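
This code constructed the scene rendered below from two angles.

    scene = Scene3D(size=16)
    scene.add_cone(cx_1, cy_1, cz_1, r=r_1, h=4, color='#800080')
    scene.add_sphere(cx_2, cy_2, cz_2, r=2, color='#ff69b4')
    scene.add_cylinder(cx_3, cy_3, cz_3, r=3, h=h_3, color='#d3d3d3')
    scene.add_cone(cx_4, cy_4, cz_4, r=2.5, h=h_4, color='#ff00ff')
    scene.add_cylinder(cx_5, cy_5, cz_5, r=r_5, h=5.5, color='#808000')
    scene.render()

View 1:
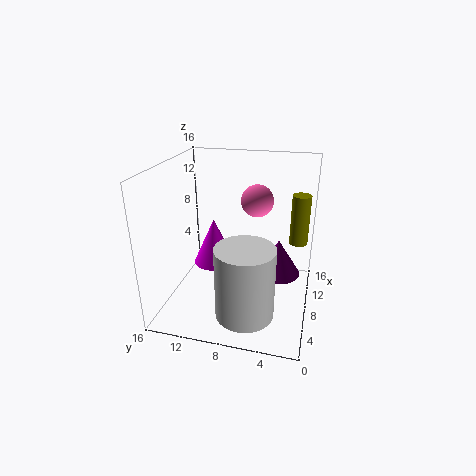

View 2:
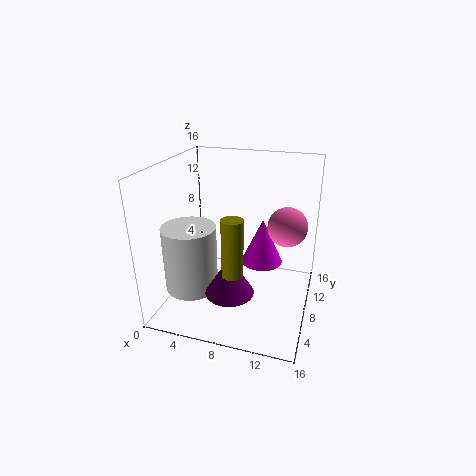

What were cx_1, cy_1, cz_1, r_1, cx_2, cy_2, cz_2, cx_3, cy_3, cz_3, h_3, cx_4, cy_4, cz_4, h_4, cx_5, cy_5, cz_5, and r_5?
cx_1 = 8.5
cy_1 = 3.5
cz_1 = 4
r_1 = 2.5
cx_2 = 13.5
cy_2 = 7
cz_2 = 10.5
cx_3 = 3
cy_3 = 6
cz_3 = 2
h_3 = 7.5
cx_4 = 10
cy_4 = 11.5
cz_4 = 3.5
h_4 = 5.5
cx_5 = 9.5
cy_5 = 1.5
cz_5 = 7.5
r_5 = 1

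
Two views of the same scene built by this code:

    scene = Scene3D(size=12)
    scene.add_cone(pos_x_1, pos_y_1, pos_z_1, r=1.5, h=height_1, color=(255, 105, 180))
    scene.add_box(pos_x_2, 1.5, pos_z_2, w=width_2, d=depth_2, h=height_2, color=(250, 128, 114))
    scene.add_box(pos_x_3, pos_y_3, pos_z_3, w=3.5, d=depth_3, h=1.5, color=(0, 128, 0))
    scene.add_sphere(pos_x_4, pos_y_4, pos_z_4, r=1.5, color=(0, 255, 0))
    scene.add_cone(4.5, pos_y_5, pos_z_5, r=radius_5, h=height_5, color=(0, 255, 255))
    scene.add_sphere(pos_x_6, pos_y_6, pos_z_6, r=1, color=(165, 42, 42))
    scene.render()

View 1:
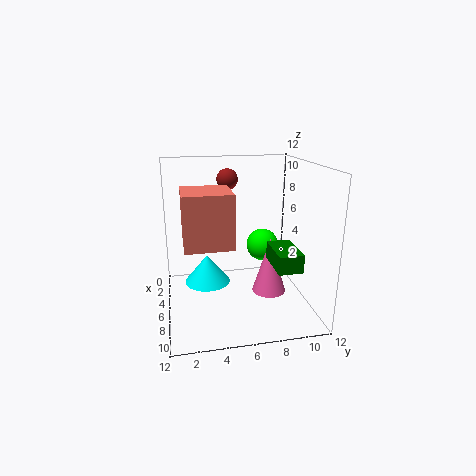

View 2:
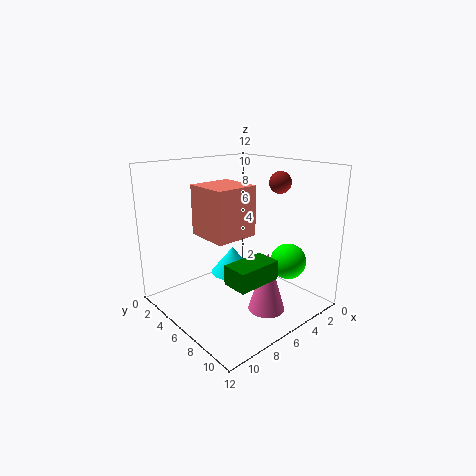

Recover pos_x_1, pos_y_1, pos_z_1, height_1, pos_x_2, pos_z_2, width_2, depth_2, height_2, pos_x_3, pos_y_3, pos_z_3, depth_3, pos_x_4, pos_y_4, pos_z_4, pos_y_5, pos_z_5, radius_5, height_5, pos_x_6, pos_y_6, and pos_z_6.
pos_x_1 = 5.5
pos_y_1 = 9
pos_z_1 = 0.5
height_1 = 5
pos_x_2 = 3.5
pos_z_2 = 5.5
width_2 = 4
depth_2 = 4
height_2 = 4.5
pos_x_3 = 6
pos_y_3 = 8.5
pos_z_3 = 4
depth_3 = 2
pos_x_4 = 3
pos_y_4 = 9
pos_z_4 = 4
pos_y_5 = 3.5
pos_z_5 = 1.5
radius_5 = 2
height_5 = 2.5
pos_x_6 = 1
pos_y_6 = 6
pos_z_6 = 10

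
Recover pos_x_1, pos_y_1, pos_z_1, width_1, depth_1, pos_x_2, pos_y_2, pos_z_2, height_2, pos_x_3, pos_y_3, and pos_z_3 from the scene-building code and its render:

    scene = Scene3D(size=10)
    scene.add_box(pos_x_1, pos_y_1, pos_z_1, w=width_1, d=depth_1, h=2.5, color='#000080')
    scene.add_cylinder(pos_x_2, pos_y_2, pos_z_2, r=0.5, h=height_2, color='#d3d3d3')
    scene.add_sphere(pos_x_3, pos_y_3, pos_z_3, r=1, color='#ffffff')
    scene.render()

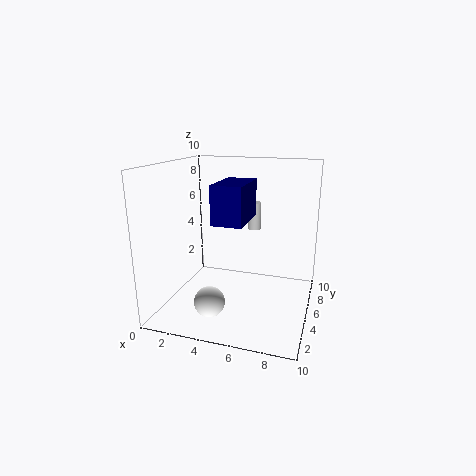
pos_x_1 = 4; pos_y_1 = 2.5; pos_z_1 = 6.5; width_1 = 2; depth_1 = 3.5; pos_x_2 = 5.5; pos_y_2 = 7.5; pos_z_2 = 5; height_2 = 2; pos_x_3 = 4; pos_y_3 = 2; pos_z_3 = 1.5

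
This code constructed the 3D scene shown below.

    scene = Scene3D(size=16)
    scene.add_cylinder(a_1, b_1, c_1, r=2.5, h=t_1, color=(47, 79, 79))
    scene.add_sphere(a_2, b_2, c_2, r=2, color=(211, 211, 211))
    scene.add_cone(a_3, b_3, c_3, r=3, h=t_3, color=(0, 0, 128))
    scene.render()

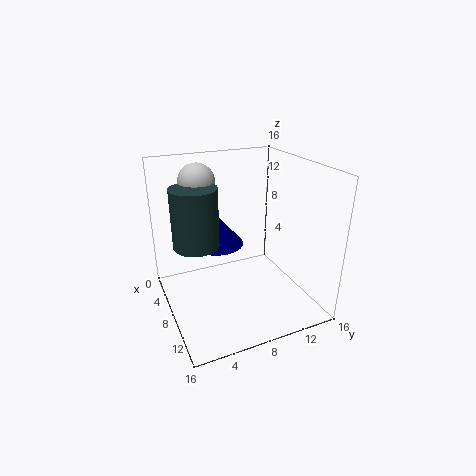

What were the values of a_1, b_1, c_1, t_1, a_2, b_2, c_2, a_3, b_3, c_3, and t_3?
a_1 = 7
b_1 = 3.5
c_1 = 7.5
t_1 = 6.5
a_2 = 5
b_2 = 4.5
c_2 = 14
a_3 = 5.5
b_3 = 6.5
c_3 = 6.5
t_3 = 3.5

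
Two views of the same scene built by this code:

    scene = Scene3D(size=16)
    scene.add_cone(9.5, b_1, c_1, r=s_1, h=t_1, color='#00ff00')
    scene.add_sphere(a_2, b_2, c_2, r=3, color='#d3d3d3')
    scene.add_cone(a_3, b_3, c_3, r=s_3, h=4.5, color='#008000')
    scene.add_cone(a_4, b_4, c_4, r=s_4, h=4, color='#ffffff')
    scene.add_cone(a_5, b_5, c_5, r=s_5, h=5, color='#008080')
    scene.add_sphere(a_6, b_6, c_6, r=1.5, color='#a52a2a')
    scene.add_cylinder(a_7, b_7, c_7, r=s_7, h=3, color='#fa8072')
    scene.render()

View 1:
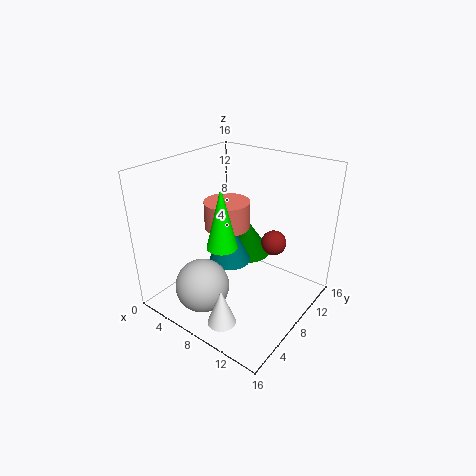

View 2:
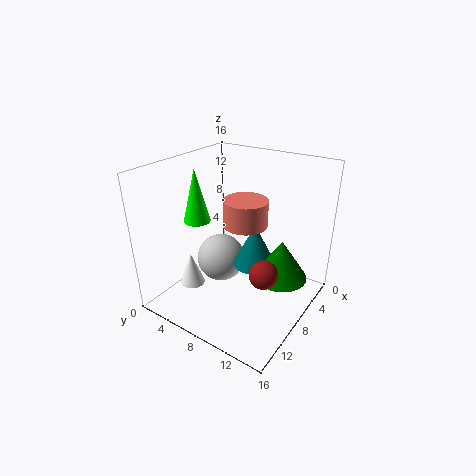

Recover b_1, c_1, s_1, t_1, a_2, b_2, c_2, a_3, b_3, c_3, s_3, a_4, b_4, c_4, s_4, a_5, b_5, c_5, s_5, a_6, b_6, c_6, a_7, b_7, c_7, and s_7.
b_1 = 3.5, c_1 = 9.5, s_1 = 1.5, t_1 = 6, a_2 = 6, b_2 = 4, c_2 = 3, a_3 = 6, b_3 = 12.5, c_3 = 3.5, s_3 = 3, a_4 = 10, b_4 = 2.5, c_4 = 1, s_4 = 1.5, a_5 = 6, b_5 = 9, c_5 = 4, s_5 = 2.5, a_6 = 10, b_6 = 12.5, c_6 = 6, a_7 = 6.5, b_7 = 8, c_7 = 9, s_7 = 2.5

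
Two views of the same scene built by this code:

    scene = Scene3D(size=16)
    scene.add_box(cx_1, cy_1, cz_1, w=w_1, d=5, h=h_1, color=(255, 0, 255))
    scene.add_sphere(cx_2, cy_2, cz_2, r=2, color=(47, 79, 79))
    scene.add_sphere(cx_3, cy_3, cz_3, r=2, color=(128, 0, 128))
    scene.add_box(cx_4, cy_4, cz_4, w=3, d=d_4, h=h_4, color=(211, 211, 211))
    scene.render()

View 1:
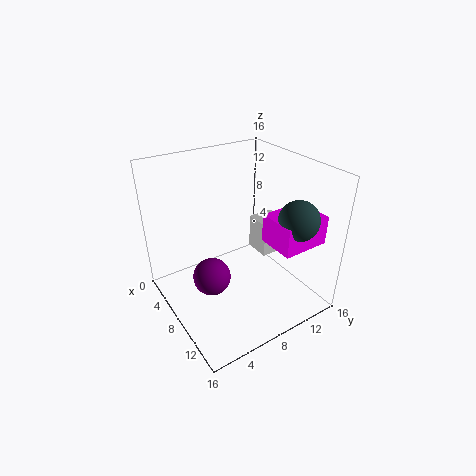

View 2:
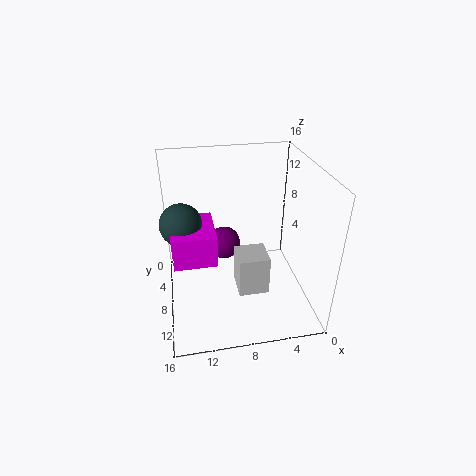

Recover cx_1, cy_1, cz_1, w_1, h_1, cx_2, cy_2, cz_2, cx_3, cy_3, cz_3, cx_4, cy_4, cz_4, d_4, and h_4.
cx_1 = 11, cy_1 = 9, cz_1 = 9, w_1 = 4, h_1 = 3, cx_2 = 14, cy_2 = 11, cz_2 = 12, cx_3 = 9, cy_3 = 4, cz_3 = 5, cx_4 = 6, cy_4 = 11, cz_4 = 5, d_4 = 3, h_4 = 4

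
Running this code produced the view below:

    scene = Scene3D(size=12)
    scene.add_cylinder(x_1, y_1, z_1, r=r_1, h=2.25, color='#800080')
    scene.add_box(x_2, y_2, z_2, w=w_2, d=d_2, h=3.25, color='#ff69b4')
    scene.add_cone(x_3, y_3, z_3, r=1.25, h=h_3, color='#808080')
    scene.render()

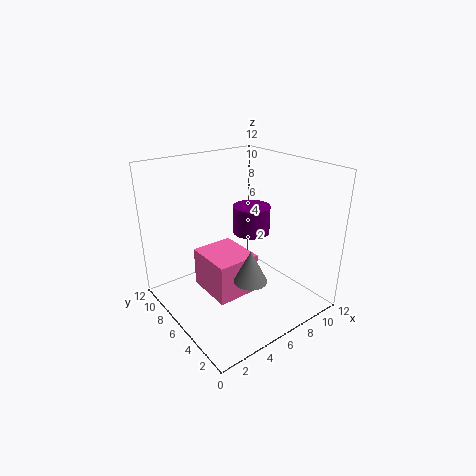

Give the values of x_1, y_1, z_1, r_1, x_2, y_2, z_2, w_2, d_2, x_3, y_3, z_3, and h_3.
x_1 = 7
y_1 = 5.5
z_1 = 6.5
r_1 = 1.5
x_2 = 2.75
y_2 = 3.75
z_2 = 2
w_2 = 3.5
d_2 = 4
x_3 = 4.5
y_3 = 2.5
z_3 = 4.25
h_3 = 2.5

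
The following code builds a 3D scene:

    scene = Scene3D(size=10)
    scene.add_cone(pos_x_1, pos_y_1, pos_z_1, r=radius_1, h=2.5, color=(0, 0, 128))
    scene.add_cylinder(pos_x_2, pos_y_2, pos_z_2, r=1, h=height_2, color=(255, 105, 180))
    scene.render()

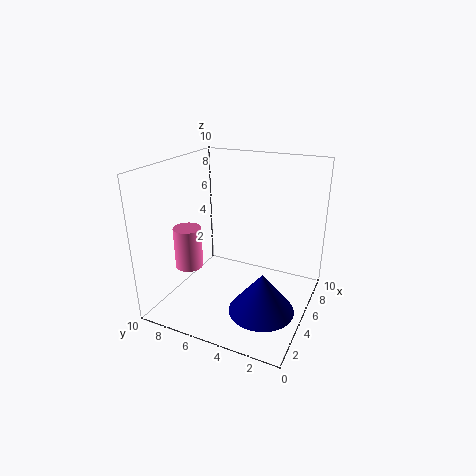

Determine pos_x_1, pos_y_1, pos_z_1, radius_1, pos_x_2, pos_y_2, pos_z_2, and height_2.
pos_x_1 = 2, pos_y_1 = 2, pos_z_1 = 2, radius_1 = 2, pos_x_2 = 4, pos_y_2 = 8.5, pos_z_2 = 2.5, height_2 = 3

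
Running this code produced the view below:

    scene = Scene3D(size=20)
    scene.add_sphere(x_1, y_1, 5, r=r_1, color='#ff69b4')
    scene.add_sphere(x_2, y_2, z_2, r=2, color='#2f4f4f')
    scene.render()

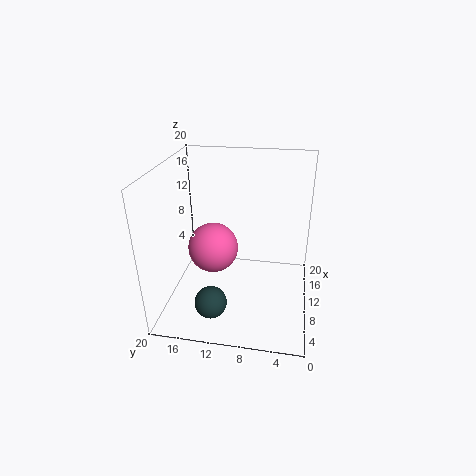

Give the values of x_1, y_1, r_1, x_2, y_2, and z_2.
x_1 = 15, y_1 = 15, r_1 = 4, x_2 = 2, y_2 = 12, z_2 = 5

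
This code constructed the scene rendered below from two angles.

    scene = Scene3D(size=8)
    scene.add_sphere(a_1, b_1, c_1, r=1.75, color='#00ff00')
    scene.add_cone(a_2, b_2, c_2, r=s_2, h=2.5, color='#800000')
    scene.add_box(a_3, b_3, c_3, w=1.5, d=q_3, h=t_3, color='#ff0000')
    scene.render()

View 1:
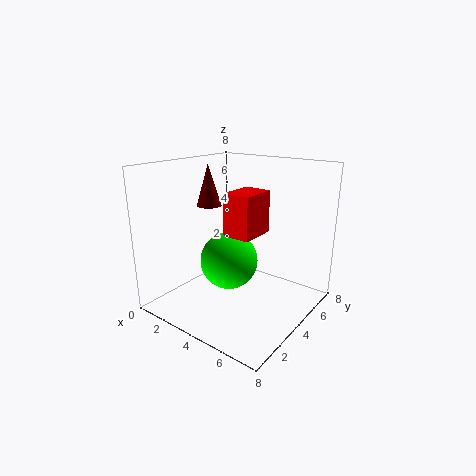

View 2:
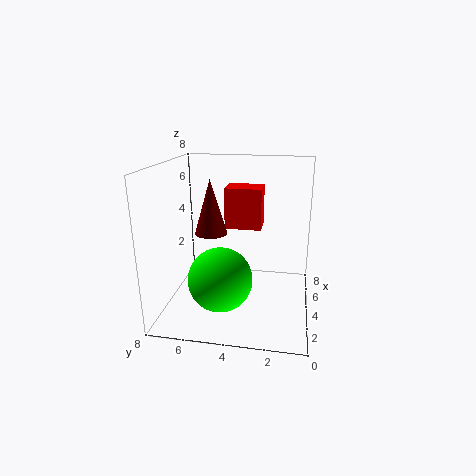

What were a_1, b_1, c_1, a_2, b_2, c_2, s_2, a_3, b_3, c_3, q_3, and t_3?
a_1 = 2.75, b_1 = 4.75, c_1 = 2, a_2 = 1.25, b_2 = 4.75, c_2 = 5.25, s_2 = 0.75, a_3 = 4, b_3 = 2.75, c_3 = 4.5, q_3 = 2, t_3 = 2.25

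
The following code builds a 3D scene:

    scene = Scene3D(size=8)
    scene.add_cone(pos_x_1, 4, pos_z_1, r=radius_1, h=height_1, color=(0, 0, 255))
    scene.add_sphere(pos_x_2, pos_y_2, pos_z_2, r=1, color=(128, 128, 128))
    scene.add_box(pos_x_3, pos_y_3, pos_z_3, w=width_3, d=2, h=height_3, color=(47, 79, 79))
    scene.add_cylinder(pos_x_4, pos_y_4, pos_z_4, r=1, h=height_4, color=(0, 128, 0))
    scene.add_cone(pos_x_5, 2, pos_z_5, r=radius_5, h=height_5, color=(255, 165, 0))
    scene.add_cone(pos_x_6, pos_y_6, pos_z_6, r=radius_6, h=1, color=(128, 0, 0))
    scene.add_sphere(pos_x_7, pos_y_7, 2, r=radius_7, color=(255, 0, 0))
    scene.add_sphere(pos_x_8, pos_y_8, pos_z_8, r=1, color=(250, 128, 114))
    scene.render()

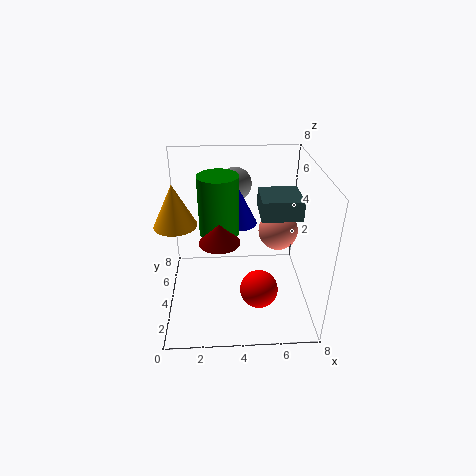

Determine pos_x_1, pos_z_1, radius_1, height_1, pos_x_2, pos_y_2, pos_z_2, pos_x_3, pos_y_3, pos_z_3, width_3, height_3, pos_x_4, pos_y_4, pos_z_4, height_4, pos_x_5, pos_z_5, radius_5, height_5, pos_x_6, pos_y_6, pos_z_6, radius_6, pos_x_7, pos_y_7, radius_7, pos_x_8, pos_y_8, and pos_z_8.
pos_x_1 = 4; pos_z_1 = 5; radius_1 = 1; height_1 = 2; pos_x_2 = 4; pos_y_2 = 7; pos_z_2 = 6; pos_x_3 = 5; pos_y_3 = 2; pos_z_3 = 6; width_3 = 2; height_3 = 1; pos_x_4 = 3; pos_y_4 = 3; pos_z_4 = 5; height_4 = 3; pos_x_5 = 1; pos_z_5 = 6; radius_5 = 1; height_5 = 2; pos_x_6 = 3; pos_y_6 = 2; pos_z_6 = 5; radius_6 = 1; pos_x_7 = 5; pos_y_7 = 2; radius_7 = 1; pos_x_8 = 6; pos_y_8 = 3; pos_z_8 = 5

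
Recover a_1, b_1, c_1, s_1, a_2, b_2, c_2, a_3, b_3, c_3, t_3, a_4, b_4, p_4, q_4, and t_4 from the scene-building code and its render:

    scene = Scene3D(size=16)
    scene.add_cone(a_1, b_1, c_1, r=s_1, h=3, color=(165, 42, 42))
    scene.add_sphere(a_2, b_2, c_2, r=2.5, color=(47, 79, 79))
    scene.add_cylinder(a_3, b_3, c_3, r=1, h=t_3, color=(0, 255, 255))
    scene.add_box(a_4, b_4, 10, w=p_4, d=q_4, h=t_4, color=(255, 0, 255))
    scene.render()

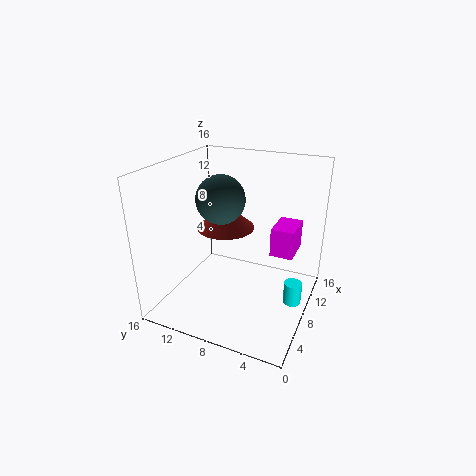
a_1 = 11; b_1 = 11; c_1 = 7.5; s_1 = 3.5; a_2 = 6; b_2 = 9; c_2 = 13; a_3 = 8.5; b_3 = 1.5; c_3 = 1; t_3 = 2.5; a_4 = 2.5; b_4 = 0.5; p_4 = 3; q_4 = 2; t_4 = 2.5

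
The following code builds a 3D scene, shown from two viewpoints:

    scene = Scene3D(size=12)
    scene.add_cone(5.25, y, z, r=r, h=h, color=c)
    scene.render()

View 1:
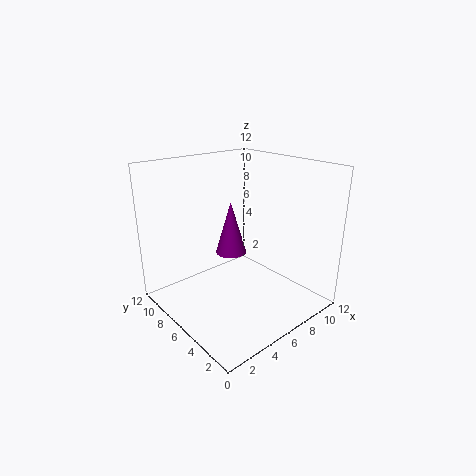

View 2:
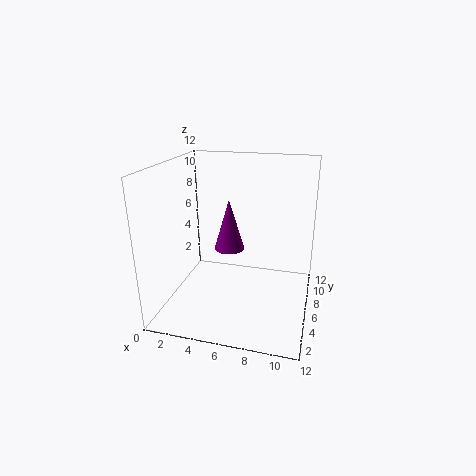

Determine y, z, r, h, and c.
y = 6; z = 5; r = 1.25; h = 4.25; c = 'purple'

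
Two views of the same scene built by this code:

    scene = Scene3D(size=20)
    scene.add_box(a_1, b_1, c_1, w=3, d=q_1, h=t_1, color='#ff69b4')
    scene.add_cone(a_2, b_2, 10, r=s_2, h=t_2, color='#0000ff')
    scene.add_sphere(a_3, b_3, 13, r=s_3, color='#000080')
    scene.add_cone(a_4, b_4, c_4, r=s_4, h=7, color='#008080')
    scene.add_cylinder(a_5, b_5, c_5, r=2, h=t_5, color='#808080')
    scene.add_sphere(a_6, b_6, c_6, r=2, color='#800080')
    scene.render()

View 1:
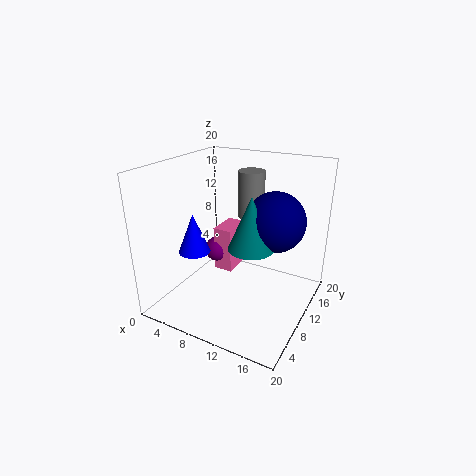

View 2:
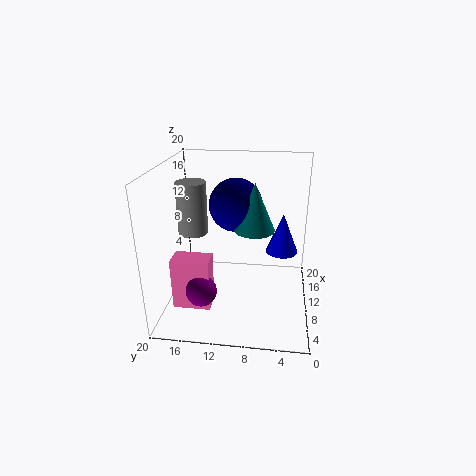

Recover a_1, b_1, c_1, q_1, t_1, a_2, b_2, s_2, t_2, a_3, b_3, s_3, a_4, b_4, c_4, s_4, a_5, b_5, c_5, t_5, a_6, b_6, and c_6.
a_1 = 4, b_1 = 13, c_1 = 2, q_1 = 5, t_1 = 7, a_2 = 7, b_2 = 4, s_2 = 2, t_2 = 5, a_3 = 15, b_3 = 11, s_3 = 4, a_4 = 13, b_4 = 8, c_4 = 10, s_4 = 3, a_5 = 9, b_5 = 16, c_5 = 11, t_5 = 7, a_6 = 4, b_6 = 14, c_6 = 5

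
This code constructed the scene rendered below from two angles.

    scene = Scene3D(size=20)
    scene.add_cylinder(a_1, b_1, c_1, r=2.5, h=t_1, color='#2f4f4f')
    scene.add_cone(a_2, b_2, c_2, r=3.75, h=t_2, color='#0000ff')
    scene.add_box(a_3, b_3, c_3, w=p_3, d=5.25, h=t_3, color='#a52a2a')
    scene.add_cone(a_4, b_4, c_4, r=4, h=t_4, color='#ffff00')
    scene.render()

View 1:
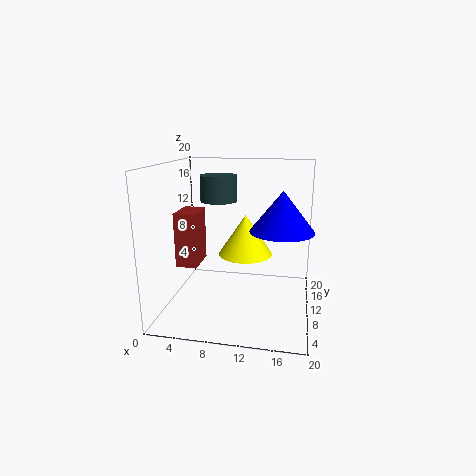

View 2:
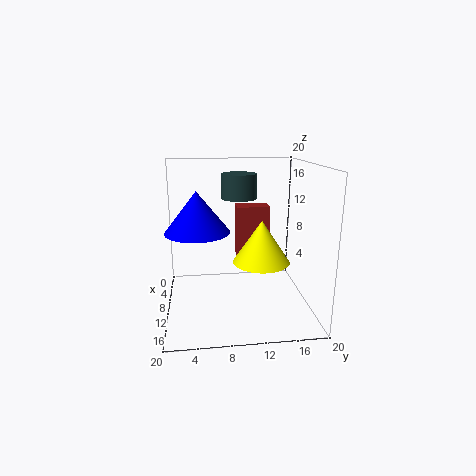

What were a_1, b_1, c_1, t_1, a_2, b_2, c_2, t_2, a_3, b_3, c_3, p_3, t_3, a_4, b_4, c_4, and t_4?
a_1 = 7.25; b_1 = 10.5; c_1 = 15; t_1 = 3.5; a_2 = 16.25; b_2 = 4.5; c_2 = 13; t_2 = 4.75; a_3 = 0.25; b_3 = 10.75; c_3 = 4.5; p_3 = 3.25; t_3 = 8.25; a_4 = 10.5; b_4 = 13.25; c_4 = 6.5; t_4 = 6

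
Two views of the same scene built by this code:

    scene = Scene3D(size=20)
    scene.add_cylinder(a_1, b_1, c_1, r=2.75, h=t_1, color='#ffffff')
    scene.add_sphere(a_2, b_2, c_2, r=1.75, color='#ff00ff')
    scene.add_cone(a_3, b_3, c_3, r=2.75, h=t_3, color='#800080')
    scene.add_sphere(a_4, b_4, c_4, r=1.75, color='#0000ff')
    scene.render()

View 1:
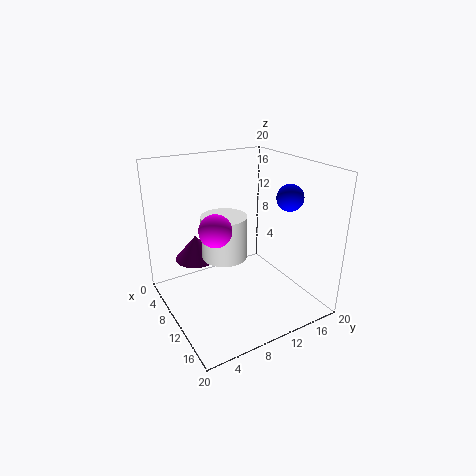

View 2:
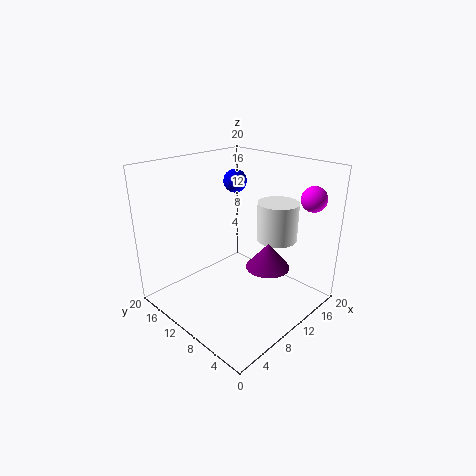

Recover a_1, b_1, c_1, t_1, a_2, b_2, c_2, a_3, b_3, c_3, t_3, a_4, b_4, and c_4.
a_1 = 13.5, b_1 = 6, c_1 = 10, t_1 = 5.25, a_2 = 17.25, b_2 = 3, c_2 = 15.5, a_3 = 9.25, b_3 = 4, c_3 = 8.25, t_3 = 3.25, a_4 = 14.5, b_4 = 15, c_4 = 16.25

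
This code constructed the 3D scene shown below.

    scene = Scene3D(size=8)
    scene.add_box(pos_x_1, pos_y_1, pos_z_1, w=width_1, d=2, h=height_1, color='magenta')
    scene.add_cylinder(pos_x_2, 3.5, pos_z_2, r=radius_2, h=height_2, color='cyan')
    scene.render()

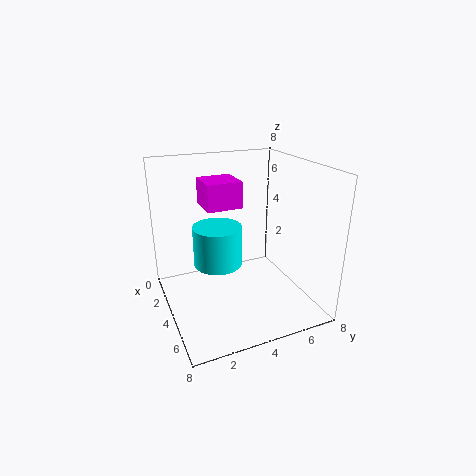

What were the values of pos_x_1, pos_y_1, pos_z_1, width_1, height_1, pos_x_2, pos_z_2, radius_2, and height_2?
pos_x_1 = 1.5; pos_y_1 = 2.5; pos_z_1 = 5.5; width_1 = 2; height_1 = 1.5; pos_x_2 = 2; pos_z_2 = 1.5; radius_2 = 1.5; height_2 = 2.5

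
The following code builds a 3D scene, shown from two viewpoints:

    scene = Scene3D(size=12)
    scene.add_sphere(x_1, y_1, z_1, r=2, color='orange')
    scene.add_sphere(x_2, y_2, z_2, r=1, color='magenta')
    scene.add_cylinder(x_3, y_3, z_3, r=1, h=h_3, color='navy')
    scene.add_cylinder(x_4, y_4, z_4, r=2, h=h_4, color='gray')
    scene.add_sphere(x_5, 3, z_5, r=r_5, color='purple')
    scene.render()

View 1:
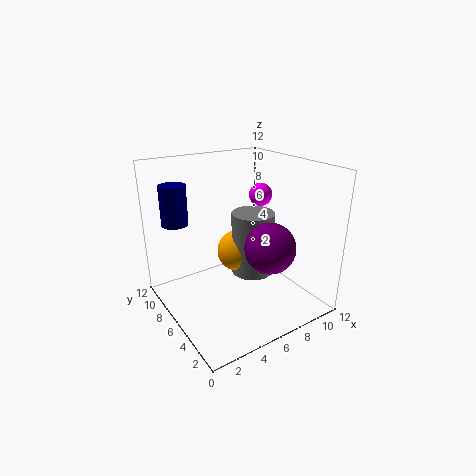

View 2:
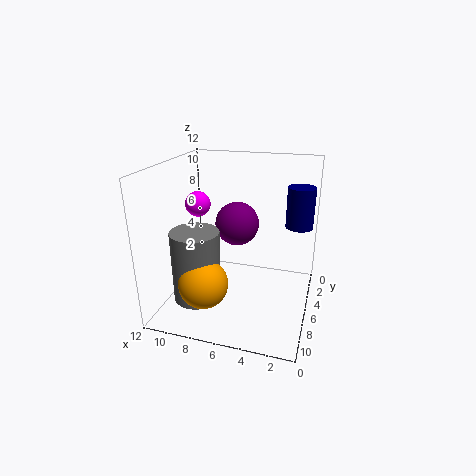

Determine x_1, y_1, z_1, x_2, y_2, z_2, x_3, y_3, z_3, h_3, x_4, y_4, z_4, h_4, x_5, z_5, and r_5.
x_1 = 8, y_1 = 9, z_1 = 3, x_2 = 9, y_2 = 7, z_2 = 9, x_3 = 1, y_3 = 7, z_3 = 8, h_3 = 3, x_4 = 9, y_4 = 8, z_4 = 1, h_4 = 6, x_5 = 7, z_5 = 6, r_5 = 2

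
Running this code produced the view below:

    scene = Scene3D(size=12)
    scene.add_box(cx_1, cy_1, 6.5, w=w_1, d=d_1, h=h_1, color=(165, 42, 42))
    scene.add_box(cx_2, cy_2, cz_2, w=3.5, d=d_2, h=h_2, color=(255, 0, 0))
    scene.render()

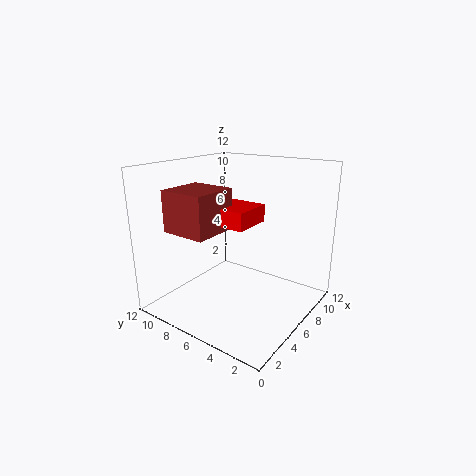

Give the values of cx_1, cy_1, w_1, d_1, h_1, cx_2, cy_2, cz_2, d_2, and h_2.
cx_1 = 2.5; cy_1 = 7; w_1 = 4; d_1 = 4; h_1 = 3.5; cx_2 = 5; cy_2 = 5; cz_2 = 7; d_2 = 3.5; h_2 = 1.5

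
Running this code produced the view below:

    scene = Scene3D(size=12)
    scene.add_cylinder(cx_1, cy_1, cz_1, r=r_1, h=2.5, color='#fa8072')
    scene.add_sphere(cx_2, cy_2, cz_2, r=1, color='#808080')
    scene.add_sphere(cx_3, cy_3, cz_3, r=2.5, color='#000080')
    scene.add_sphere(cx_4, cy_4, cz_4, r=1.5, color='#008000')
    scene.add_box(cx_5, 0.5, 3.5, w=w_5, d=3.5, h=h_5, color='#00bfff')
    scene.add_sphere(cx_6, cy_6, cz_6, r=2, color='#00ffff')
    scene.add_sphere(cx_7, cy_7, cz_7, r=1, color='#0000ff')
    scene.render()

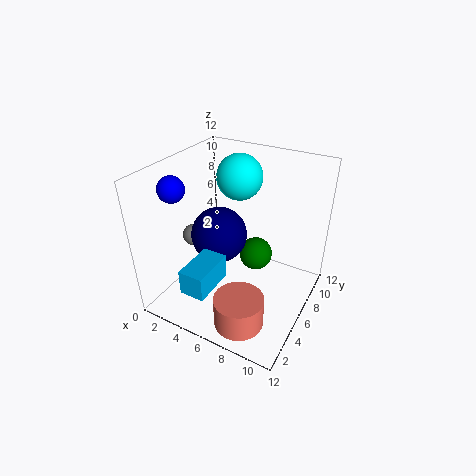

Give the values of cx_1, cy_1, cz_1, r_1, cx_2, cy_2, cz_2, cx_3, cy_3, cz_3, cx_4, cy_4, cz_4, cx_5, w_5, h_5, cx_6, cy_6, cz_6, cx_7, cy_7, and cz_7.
cx_1 = 8; cy_1 = 2.5; cz_1 = 0.5; r_1 = 2; cx_2 = 1; cy_2 = 6.5; cz_2 = 4.5; cx_3 = 3.5; cy_3 = 7; cz_3 = 5; cx_4 = 6.5; cy_4 = 8.5; cz_4 = 3; cx_5 = 4; w_5 = 2; h_5 = 2; cx_6 = 4.5; cy_6 = 9; cz_6 = 10; cx_7 = 2.5; cy_7 = 2.5; cz_7 = 11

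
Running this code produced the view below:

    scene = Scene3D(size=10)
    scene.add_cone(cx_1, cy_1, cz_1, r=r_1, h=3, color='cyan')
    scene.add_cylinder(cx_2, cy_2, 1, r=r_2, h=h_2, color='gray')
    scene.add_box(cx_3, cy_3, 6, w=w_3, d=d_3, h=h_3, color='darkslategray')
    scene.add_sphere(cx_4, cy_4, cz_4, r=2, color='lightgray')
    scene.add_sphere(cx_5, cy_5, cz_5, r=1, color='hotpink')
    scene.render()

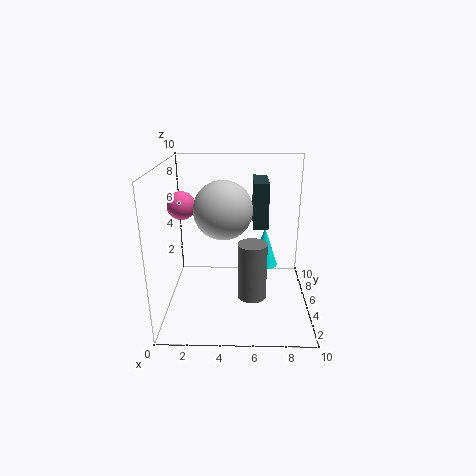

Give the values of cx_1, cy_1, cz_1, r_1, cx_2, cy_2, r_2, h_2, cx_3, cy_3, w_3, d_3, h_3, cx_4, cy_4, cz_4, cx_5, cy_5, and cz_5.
cx_1 = 7, cy_1 = 7, cz_1 = 2, r_1 = 1, cx_2 = 6, cy_2 = 4, r_2 = 1, h_2 = 4, cx_3 = 6, cy_3 = 4, w_3 = 1, d_3 = 3, h_3 = 3, cx_4 = 4, cy_4 = 5, cz_4 = 7, cx_5 = 1, cy_5 = 6, cz_5 = 7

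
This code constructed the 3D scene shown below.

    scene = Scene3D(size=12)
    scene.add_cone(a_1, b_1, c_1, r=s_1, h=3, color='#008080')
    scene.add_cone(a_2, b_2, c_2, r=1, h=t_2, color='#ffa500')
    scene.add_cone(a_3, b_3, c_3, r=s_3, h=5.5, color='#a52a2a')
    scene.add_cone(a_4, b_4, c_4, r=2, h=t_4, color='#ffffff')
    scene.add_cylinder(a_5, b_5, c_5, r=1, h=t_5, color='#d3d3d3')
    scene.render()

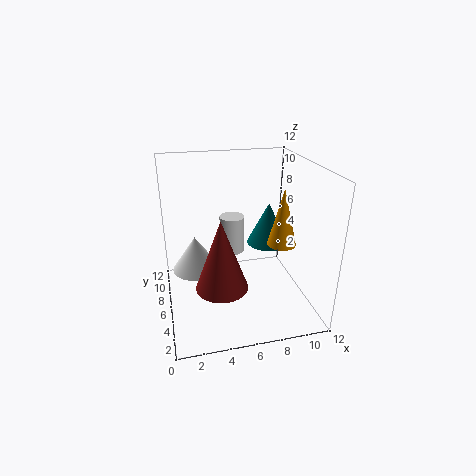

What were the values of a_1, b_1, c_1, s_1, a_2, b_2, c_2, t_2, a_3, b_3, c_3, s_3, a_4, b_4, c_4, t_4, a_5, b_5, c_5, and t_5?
a_1 = 7.5, b_1 = 3, c_1 = 7, s_1 = 1.5, a_2 = 8, b_2 = 1.5, c_2 = 7.5, t_2 = 4, a_3 = 4, b_3 = 3, c_3 = 3.5, s_3 = 2, a_4 = 2.5, b_4 = 7, c_4 = 3, t_4 = 3, a_5 = 5.5, b_5 = 6, c_5 = 5, t_5 = 3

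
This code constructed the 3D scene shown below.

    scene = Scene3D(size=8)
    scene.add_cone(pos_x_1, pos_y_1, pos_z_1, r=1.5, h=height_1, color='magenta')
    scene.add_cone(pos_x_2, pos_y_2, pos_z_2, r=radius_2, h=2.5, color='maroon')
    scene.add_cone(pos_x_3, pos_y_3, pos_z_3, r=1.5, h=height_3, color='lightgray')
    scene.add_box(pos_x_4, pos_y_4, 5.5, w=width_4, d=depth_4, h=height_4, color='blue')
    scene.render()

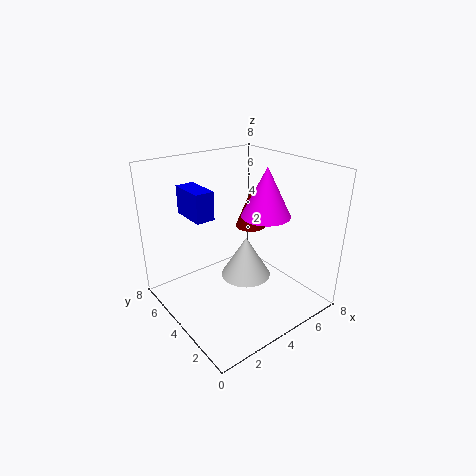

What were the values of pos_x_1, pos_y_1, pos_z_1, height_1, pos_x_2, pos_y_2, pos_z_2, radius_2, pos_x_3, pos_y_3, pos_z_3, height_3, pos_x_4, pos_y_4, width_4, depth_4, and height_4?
pos_x_1 = 6.5, pos_y_1 = 4.5, pos_z_1 = 4.5, height_1 = 3, pos_x_2 = 7, pos_y_2 = 6.5, pos_z_2 = 3, radius_2 = 1, pos_x_3 = 5, pos_y_3 = 4.5, pos_z_3 = 1, height_3 = 2.5, pos_x_4 = 1.5, pos_y_4 = 4, width_4 = 1, depth_4 = 2, height_4 = 1.5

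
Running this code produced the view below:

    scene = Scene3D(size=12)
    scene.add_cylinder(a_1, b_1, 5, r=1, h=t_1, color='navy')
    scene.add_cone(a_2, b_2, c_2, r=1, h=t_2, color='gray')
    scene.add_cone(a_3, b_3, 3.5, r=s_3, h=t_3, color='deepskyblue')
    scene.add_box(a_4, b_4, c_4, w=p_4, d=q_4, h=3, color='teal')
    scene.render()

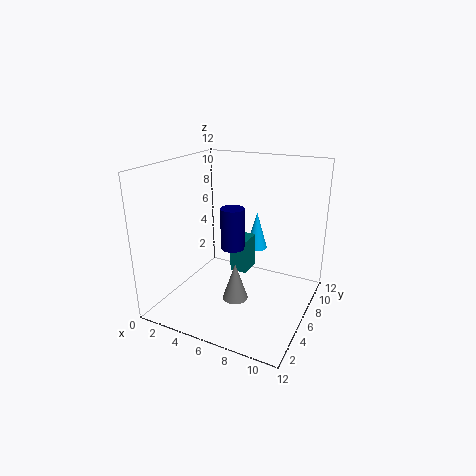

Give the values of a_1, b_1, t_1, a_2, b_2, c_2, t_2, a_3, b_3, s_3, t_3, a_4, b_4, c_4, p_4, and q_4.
a_1 = 5.5
b_1 = 6
t_1 = 3.5
a_2 = 7
b_2 = 3.5
c_2 = 2
t_2 = 3
a_3 = 6
b_3 = 10
s_3 = 1
t_3 = 3.5
a_4 = 5
b_4 = 6.5
c_4 = 2.5
p_4 = 1.5
q_4 = 2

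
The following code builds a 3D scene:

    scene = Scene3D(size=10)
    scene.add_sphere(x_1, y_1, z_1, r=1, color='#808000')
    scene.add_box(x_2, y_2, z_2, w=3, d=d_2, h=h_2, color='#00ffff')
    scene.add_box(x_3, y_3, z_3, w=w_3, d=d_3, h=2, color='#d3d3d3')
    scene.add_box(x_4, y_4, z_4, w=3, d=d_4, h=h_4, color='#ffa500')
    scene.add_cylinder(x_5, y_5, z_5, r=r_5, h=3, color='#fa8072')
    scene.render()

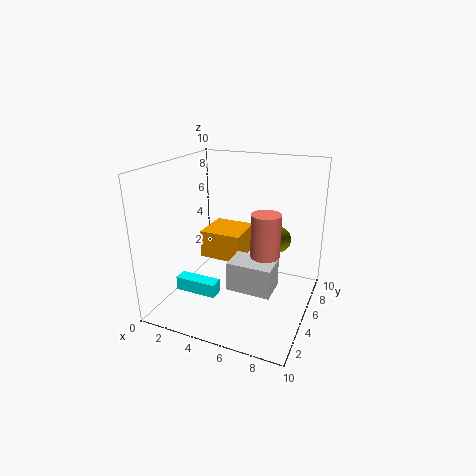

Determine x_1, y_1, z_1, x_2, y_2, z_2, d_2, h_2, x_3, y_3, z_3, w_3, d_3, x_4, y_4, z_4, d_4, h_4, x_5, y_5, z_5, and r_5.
x_1 = 7, y_1 = 8, z_1 = 4, x_2 = 1, y_2 = 3, z_2 = 1, d_2 = 1, h_2 = 1, x_3 = 5, y_3 = 3, z_3 = 2, w_3 = 3, d_3 = 2, x_4 = 2, y_4 = 5, z_4 = 3, d_4 = 3, h_4 = 2, x_5 = 7, y_5 = 5, z_5 = 4, r_5 = 1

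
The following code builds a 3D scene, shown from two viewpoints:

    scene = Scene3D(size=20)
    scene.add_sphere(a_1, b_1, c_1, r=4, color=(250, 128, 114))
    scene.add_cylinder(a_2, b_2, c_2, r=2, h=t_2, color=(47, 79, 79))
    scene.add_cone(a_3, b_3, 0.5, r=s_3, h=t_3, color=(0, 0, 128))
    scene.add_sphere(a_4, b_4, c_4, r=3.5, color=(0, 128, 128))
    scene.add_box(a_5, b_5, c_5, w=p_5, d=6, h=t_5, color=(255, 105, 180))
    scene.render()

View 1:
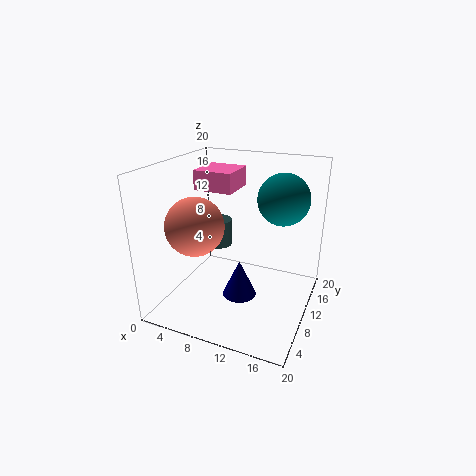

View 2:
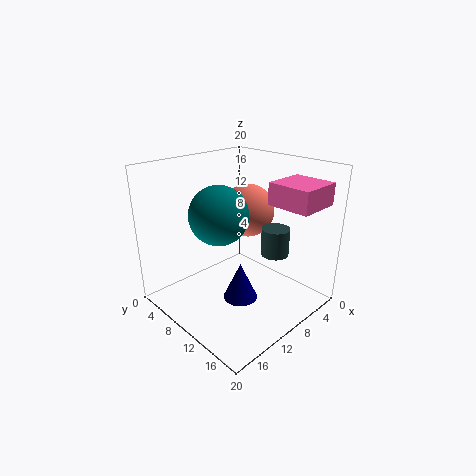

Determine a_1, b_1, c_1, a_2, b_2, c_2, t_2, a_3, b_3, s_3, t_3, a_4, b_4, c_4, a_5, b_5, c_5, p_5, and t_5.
a_1 = 5
b_1 = 7
c_1 = 12
a_2 = 5.5
b_2 = 13
c_2 = 7
t_2 = 4
a_3 = 10
b_3 = 10.5
s_3 = 2.5
t_3 = 5.5
a_4 = 15.5
b_4 = 12.5
c_4 = 15.5
a_5 = 1.5
b_5 = 13
c_5 = 15
p_5 = 6
t_5 = 3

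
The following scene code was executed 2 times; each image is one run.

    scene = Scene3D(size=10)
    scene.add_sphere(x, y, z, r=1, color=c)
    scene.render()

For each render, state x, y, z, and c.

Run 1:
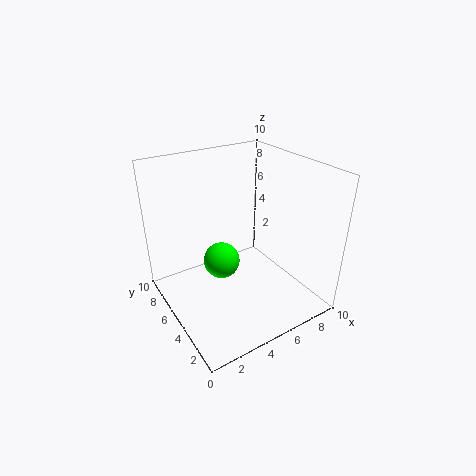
x = 2
y = 2
z = 6
c = 'lime'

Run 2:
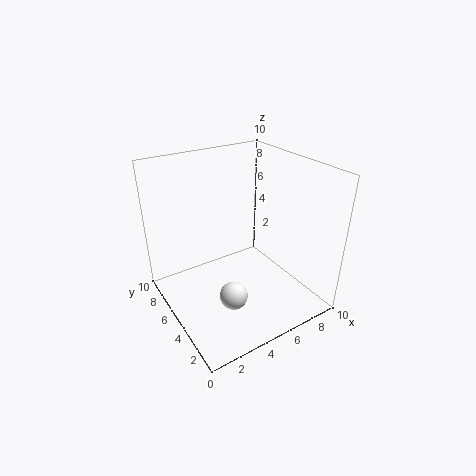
x = 4
y = 4
z = 1
c = 'white'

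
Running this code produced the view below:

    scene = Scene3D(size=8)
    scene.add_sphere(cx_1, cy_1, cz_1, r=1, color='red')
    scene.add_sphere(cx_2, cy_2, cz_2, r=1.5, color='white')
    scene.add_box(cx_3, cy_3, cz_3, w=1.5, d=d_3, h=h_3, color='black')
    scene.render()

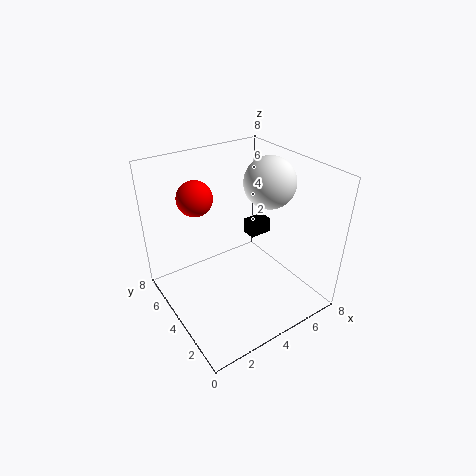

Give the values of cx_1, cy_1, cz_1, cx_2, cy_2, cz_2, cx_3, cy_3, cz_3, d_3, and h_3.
cx_1 = 2.5
cy_1 = 6
cz_1 = 6
cx_2 = 6.5
cy_2 = 4.5
cz_2 = 6.5
cx_3 = 6.5
cy_3 = 6
cz_3 = 2
d_3 = 1
h_3 = 1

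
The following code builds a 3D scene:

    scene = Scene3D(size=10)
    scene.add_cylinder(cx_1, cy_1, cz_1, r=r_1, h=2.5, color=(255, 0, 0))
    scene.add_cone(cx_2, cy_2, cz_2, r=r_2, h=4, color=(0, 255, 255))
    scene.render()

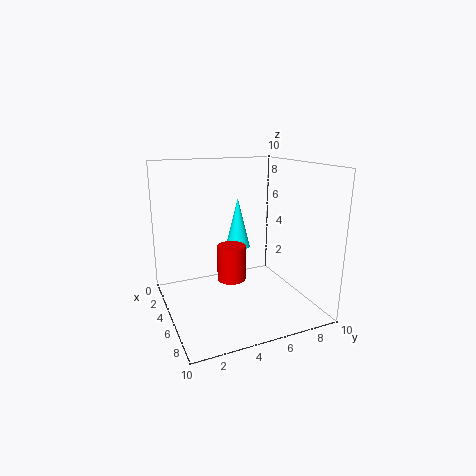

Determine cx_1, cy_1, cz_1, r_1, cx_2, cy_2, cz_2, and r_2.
cx_1 = 5, cy_1 = 4.5, cz_1 = 2, r_1 = 1, cx_2 = 1.5, cy_2 = 6.5, cz_2 = 3, r_2 = 1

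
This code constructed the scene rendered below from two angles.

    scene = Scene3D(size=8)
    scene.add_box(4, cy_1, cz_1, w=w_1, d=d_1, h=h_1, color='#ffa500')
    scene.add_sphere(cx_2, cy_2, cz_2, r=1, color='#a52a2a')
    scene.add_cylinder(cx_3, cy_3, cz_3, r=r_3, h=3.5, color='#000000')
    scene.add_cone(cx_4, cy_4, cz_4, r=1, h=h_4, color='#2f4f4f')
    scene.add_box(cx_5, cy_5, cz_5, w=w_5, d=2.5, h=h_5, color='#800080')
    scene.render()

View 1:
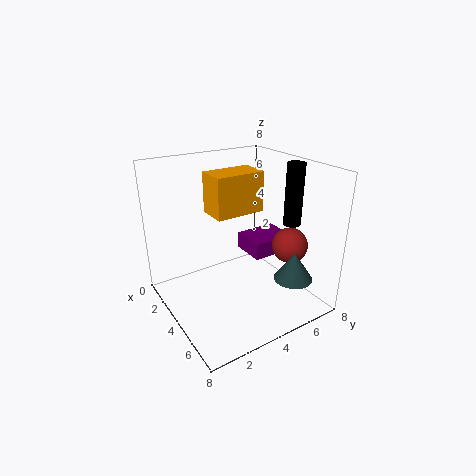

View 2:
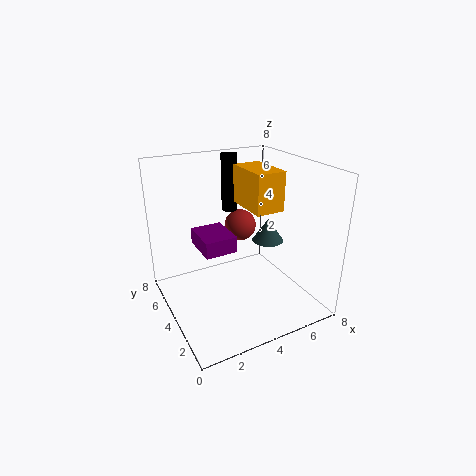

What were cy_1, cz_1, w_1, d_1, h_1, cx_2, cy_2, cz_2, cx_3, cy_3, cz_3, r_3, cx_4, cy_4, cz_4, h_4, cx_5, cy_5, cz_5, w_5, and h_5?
cy_1 = 2; cz_1 = 6; w_1 = 1.5; d_1 = 2.5; h_1 = 2; cx_2 = 5.5; cy_2 = 6.5; cz_2 = 3.5; cx_3 = 5; cy_3 = 7; cz_3 = 4.5; r_3 = 0.5; cx_4 = 7; cy_4 = 5.5; cz_4 = 2.5; h_4 = 1.5; cx_5 = 2.5; cy_5 = 5; cz_5 = 2.5; w_5 = 2; h_5 = 1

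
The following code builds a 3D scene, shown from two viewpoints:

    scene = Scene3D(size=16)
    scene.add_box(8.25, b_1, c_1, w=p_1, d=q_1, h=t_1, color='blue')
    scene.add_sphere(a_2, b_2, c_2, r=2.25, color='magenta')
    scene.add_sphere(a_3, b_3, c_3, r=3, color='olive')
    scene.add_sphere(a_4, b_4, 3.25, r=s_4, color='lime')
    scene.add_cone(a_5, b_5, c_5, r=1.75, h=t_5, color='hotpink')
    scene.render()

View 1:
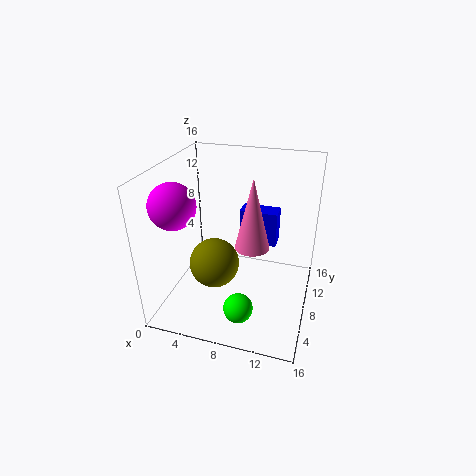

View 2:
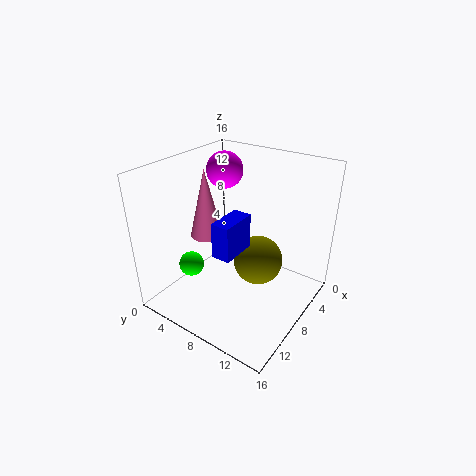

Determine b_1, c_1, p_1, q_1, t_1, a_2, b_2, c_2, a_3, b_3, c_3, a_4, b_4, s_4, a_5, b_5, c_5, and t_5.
b_1 = 7.75
c_1 = 7.75
p_1 = 4
q_1 = 2
t_1 = 3.75
a_2 = 3.25
b_2 = 2.75
c_2 = 13.5
a_3 = 4.75
b_3 = 8.75
c_3 = 3.5
a_4 = 9.75
b_4 = 2.25
s_4 = 1.5
a_5 = 10.25
b_5 = 5.5
c_5 = 8.75
t_5 = 7.25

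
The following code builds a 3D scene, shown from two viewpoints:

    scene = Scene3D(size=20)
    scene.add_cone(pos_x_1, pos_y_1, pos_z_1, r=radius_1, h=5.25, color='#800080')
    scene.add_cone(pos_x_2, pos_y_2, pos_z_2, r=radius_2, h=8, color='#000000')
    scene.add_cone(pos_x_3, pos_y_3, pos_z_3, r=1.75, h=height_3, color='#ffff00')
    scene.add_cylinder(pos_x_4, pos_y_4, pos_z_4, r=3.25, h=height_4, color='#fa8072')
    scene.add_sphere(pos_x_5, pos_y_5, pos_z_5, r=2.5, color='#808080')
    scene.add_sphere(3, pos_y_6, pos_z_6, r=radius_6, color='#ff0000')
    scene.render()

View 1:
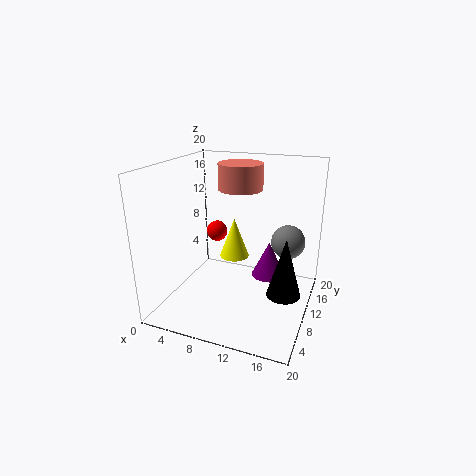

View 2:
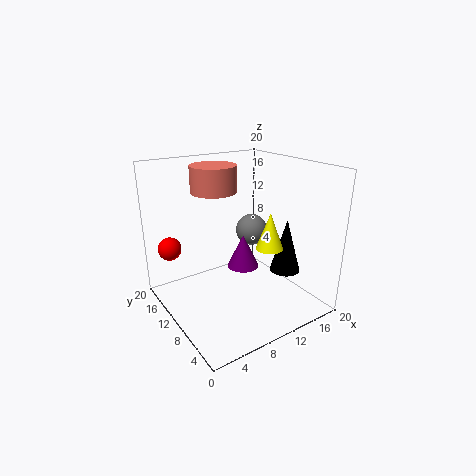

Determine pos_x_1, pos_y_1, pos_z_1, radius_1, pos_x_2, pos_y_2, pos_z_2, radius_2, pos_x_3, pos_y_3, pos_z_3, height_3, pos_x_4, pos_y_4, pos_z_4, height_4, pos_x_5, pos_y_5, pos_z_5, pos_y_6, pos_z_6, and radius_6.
pos_x_1 = 13.5; pos_y_1 = 13.75; pos_z_1 = 3; radius_1 = 2.5; pos_x_2 = 17.25; pos_y_2 = 8; pos_z_2 = 3.75; radius_2 = 2.25; pos_x_3 = 11.5; pos_y_3 = 5; pos_z_3 = 10; height_3 = 4.75; pos_x_4 = 8.75; pos_y_4 = 14.25; pos_z_4 = 15.75; height_4 = 3.75; pos_x_5 = 16; pos_y_5 = 15; pos_z_5 = 8.25; pos_y_6 = 18; pos_z_6 = 7; radius_6 = 1.75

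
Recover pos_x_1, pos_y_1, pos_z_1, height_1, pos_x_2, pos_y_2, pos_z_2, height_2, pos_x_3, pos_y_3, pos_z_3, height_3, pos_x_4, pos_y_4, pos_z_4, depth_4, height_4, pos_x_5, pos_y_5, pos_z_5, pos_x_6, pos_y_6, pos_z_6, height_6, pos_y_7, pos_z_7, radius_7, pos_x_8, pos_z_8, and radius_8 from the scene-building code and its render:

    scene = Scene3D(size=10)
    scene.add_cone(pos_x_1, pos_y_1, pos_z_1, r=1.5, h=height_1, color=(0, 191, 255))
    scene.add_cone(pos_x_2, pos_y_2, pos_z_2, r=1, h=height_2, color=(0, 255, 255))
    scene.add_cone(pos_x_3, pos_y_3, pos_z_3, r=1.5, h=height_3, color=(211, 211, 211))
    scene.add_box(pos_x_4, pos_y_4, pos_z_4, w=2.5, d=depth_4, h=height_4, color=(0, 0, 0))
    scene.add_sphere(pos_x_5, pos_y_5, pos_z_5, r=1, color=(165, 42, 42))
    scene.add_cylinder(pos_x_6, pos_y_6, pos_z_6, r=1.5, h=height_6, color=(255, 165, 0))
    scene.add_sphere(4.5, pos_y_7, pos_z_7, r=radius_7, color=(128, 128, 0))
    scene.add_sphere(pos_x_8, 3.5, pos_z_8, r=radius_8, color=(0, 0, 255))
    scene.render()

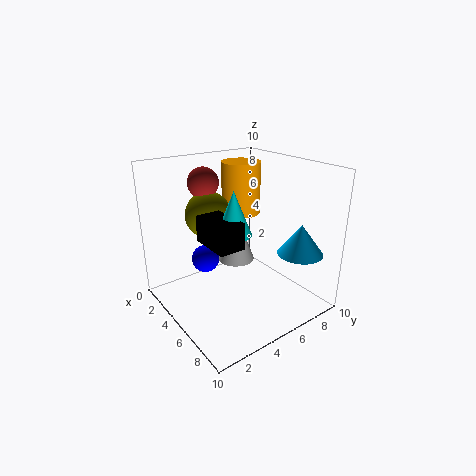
pos_x_1 = 8.5
pos_y_1 = 7.5
pos_z_1 = 4.5
height_1 = 2
pos_x_2 = 8
pos_y_2 = 2.5
pos_z_2 = 7
height_2 = 2.5
pos_x_3 = 2
pos_y_3 = 7
pos_z_3 = 1.5
height_3 = 4
pos_x_4 = 6.5
pos_y_4 = 1
pos_z_4 = 6.5
depth_4 = 1.5
height_4 = 1.5
pos_x_5 = 4
pos_y_5 = 3
pos_z_5 = 9
pos_x_6 = 2
pos_y_6 = 7.5
pos_z_6 = 5.5
height_6 = 4
pos_y_7 = 3
pos_z_7 = 7
radius_7 = 1.5
pos_x_8 = 3
pos_z_8 = 3
radius_8 = 1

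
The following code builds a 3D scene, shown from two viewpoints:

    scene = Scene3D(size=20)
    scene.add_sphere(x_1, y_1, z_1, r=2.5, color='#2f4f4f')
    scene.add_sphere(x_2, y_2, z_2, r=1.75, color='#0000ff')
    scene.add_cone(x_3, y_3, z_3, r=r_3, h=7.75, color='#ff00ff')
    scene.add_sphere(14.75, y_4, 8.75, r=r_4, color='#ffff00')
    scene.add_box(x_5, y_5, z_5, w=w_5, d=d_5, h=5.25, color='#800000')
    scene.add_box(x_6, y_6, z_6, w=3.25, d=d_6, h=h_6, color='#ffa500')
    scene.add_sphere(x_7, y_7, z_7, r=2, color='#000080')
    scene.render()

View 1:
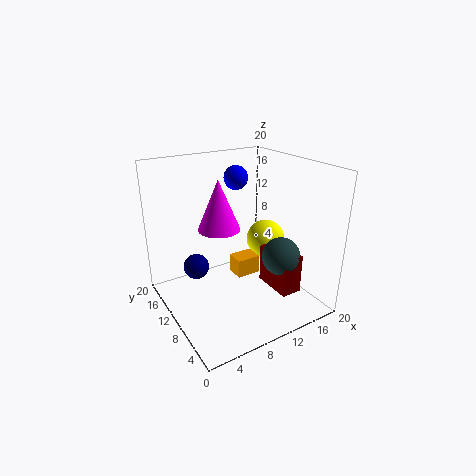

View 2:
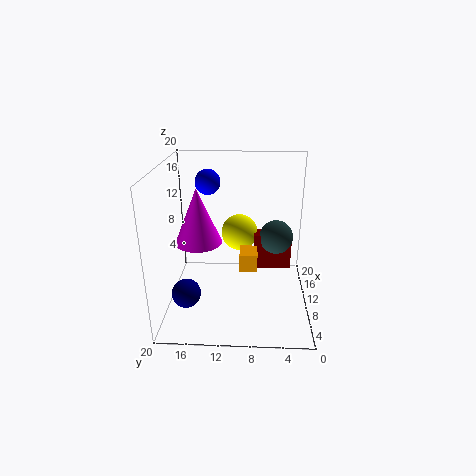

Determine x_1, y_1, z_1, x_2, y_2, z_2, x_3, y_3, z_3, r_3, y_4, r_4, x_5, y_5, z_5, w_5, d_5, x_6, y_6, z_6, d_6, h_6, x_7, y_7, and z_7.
x_1 = 13.25
y_1 = 4.5
z_1 = 8.75
x_2 = 12.25
y_2 = 14.25
z_2 = 17.25
x_3 = 10
y_3 = 15.5
z_3 = 9.25
r_3 = 3.25
y_4 = 10
r_4 = 2.75
x_5 = 12.25
y_5 = 2.25
z_5 = 4
w_5 = 2.75
d_5 = 5.5
x_6 = 8.5
y_6 = 7.25
z_6 = 5.5
d_6 = 2.5
h_6 = 2.5
x_7 = 6.5
y_7 = 17
z_7 = 3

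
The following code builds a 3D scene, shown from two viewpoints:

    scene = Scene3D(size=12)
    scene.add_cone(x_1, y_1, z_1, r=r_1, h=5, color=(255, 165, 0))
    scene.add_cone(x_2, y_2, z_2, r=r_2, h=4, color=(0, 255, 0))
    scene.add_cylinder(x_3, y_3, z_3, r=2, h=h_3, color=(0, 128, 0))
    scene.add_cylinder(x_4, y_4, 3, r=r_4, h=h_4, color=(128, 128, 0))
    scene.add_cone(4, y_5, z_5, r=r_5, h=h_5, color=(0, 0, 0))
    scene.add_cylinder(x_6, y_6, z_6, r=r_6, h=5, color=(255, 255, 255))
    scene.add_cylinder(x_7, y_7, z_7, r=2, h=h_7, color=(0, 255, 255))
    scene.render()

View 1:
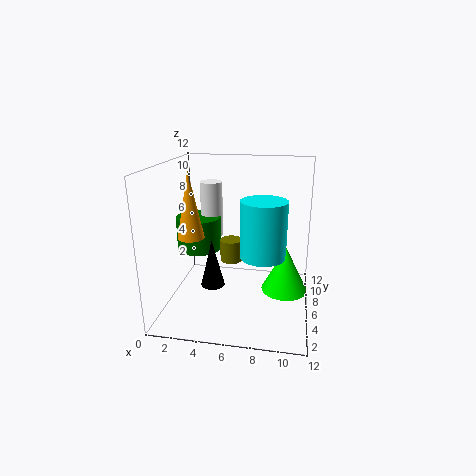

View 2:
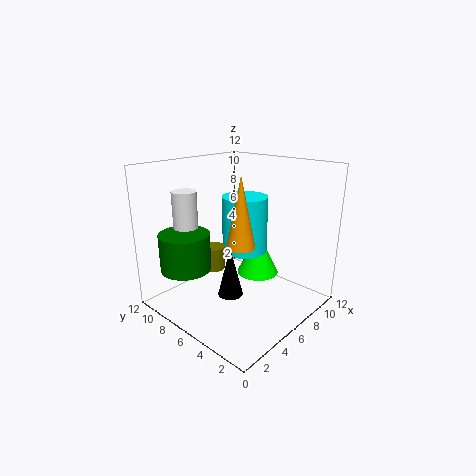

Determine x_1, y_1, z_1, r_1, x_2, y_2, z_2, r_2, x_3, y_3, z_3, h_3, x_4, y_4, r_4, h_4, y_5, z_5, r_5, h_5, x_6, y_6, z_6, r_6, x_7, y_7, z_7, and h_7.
x_1 = 3, y_1 = 3, z_1 = 7, r_1 = 1, x_2 = 10, y_2 = 7, z_2 = 1, r_2 = 2, x_3 = 2, y_3 = 8, z_3 = 4, h_3 = 3, x_4 = 5, y_4 = 8, r_4 = 1, h_4 = 2, y_5 = 5, z_5 = 2, r_5 = 1, h_5 = 4, x_6 = 3, y_6 = 9, z_6 = 5, r_6 = 1, x_7 = 8, y_7 = 7, z_7 = 4, h_7 = 5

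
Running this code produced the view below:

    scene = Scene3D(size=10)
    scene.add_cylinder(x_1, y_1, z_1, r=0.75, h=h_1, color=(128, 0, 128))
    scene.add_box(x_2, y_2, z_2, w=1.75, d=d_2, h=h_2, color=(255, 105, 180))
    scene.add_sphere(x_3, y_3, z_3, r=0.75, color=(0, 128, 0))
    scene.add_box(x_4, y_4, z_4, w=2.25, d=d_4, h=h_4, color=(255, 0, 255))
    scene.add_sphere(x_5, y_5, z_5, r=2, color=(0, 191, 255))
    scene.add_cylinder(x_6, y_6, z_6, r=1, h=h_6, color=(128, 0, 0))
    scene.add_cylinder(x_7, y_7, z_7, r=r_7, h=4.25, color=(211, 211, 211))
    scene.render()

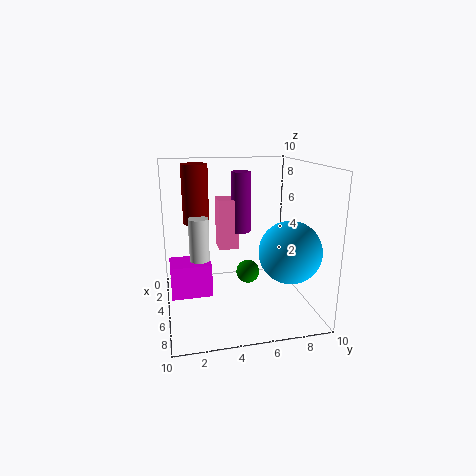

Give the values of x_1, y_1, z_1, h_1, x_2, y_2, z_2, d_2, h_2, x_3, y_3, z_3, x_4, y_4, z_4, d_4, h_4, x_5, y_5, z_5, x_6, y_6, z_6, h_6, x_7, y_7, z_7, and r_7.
x_1 = 2.75
y_1 = 5.75
z_1 = 4.75
h_1 = 4.5
x_2 = 1.5
y_2 = 4
z_2 = 3.5
d_2 = 1.5
h_2 = 3.75
x_3 = 6.75
y_3 = 5.25
z_3 = 3.25
x_4 = 2
y_4 = 0.25
z_4 = 0.25
d_4 = 3
h_4 = 2.5
x_5 = 7.75
y_5 = 7.75
z_5 = 4.75
x_6 = 1.5
y_6 = 2.5
z_6 = 5.25
h_6 = 4.5
x_7 = 3
y_7 = 2.5
z_7 = 1.75
r_7 = 0.75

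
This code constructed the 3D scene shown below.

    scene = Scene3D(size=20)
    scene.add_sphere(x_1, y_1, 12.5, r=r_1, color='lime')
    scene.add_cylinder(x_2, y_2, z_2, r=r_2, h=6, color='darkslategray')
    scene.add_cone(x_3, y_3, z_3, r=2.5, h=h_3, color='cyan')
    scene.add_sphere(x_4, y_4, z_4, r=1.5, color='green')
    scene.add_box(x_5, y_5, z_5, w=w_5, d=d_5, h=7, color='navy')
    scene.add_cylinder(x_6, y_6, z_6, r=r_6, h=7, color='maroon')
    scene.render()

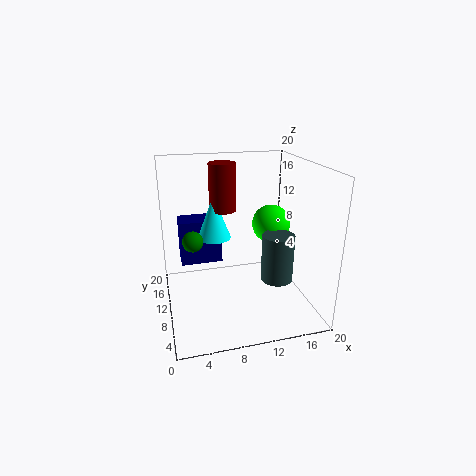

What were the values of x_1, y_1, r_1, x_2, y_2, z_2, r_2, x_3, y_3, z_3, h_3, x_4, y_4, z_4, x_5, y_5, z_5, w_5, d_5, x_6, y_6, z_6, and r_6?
x_1 = 14, y_1 = 8, r_1 = 2.5, x_2 = 13.5, y_2 = 4, z_2 = 6.5, r_2 = 2, x_3 = 7.5, y_3 = 14.5, z_3 = 8.5, h_3 = 6.5, x_4 = 4, y_4 = 12.5, z_4 = 9, x_5 = 2.5, y_5 = 16, z_5 = 3.5, w_5 = 6.5, d_5 = 4, x_6 = 9, y_6 = 15, z_6 = 12.5, r_6 = 2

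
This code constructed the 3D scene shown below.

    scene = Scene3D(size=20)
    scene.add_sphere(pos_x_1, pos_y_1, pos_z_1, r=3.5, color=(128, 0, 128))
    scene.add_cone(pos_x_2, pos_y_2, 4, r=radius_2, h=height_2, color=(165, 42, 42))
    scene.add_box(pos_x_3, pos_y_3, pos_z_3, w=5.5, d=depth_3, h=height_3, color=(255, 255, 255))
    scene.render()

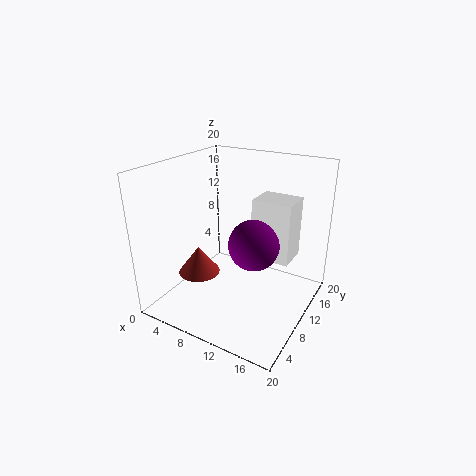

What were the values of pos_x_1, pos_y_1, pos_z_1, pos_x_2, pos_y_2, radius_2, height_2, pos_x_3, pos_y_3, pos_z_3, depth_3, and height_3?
pos_x_1 = 12.5, pos_y_1 = 10, pos_z_1 = 9.5, pos_x_2 = 4.5, pos_y_2 = 8, radius_2 = 3, height_2 = 4, pos_x_3 = 11.5, pos_y_3 = 11, pos_z_3 = 7, depth_3 = 4.5, height_3 = 8.5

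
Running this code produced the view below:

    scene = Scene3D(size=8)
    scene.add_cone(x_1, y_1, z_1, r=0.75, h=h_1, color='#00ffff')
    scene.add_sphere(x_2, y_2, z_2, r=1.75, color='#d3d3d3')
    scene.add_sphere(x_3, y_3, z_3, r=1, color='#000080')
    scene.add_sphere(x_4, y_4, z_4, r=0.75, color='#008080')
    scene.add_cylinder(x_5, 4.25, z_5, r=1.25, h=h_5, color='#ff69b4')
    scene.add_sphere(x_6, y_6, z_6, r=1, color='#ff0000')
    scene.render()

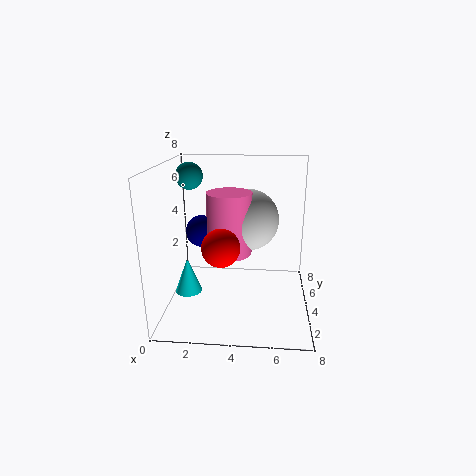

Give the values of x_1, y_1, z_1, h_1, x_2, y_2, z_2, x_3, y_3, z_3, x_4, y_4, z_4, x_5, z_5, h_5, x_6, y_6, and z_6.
x_1 = 1.25; y_1 = 3.25; z_1 = 1; h_1 = 2; x_2 = 4.5; y_2 = 5; z_2 = 4.75; x_3 = 1.5; y_3 = 6.25; z_3 = 3.5; x_4 = 1.25; y_4 = 4.75; z_4 = 7.25; x_5 = 3.5; z_5 = 3; h_5 = 3.5; x_6 = 3.25; y_6 = 2.5; z_6 = 4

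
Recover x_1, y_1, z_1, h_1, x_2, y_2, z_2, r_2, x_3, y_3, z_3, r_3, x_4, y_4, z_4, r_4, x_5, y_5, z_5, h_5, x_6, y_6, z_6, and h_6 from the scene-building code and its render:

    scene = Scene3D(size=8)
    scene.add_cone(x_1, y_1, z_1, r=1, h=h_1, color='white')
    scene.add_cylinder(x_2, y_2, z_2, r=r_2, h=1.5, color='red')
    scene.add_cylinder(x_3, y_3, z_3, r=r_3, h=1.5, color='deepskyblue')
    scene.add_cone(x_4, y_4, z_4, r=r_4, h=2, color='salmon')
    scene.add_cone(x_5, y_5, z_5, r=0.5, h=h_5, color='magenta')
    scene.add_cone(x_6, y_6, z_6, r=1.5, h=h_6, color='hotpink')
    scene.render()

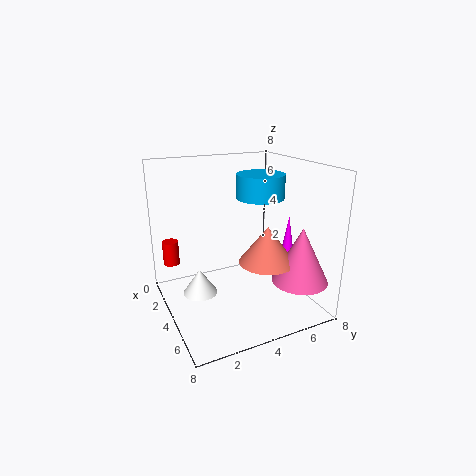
x_1 = 3
y_1 = 2
z_1 = 0.5
h_1 = 1.5
x_2 = 0.5
y_2 = 1
z_2 = 1.5
r_2 = 0.5
x_3 = 2
y_3 = 6.5
z_3 = 5.5
r_3 = 1.5
x_4 = 5.5
y_4 = 5
z_4 = 3
r_4 = 1.5
x_5 = 4.5
y_5 = 7
z_5 = 2
h_5 = 3
x_6 = 6.5
y_6 = 6.5
z_6 = 2
h_6 = 3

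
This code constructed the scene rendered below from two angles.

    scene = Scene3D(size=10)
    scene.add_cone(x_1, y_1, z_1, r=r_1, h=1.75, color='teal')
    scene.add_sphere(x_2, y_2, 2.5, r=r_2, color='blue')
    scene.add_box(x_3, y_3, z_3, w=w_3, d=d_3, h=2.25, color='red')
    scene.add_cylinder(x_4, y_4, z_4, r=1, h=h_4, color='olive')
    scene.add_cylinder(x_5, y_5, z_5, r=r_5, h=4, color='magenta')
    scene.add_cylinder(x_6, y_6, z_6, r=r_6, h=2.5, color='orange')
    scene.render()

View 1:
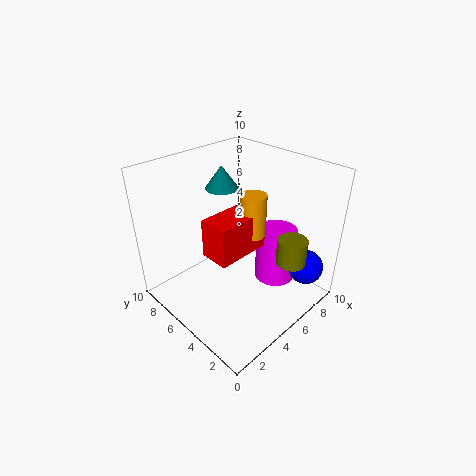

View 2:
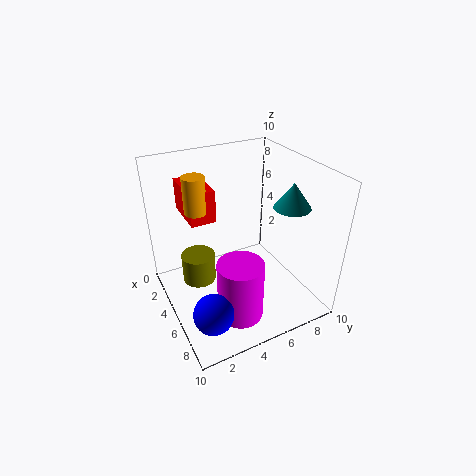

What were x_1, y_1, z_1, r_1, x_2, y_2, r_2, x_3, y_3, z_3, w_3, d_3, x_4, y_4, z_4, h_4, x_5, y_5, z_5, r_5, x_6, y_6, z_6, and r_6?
x_1 = 6.5
y_1 = 8.25
z_1 = 7.25
r_1 = 1.25
x_2 = 8.5
y_2 = 1.5
r_2 = 1.25
x_3 = 1
y_3 = 2
z_3 = 6.25
w_3 = 3.25
d_3 = 1.75
x_4 = 6.5
y_4 = 1.5
z_4 = 4
h_4 = 1.75
x_5 = 7.75
y_5 = 3.75
z_5 = 1
r_5 = 1.5
x_6 = 3.75
y_6 = 2.5
z_6 = 7
r_6 = 0.75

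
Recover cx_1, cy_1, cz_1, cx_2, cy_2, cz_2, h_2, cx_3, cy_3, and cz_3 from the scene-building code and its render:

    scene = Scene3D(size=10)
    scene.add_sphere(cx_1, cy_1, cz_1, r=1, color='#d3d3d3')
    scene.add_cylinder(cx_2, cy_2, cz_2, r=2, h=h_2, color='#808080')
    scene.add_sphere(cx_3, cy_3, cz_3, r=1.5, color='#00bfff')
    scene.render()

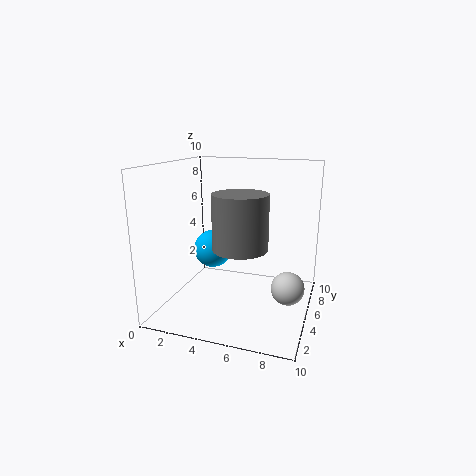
cx_1 = 9
cy_1 = 2.5
cz_1 = 3
cx_2 = 5
cy_2 = 5.5
cz_2 = 4
h_2 = 4
cx_3 = 2
cy_3 = 7.5
cz_3 = 3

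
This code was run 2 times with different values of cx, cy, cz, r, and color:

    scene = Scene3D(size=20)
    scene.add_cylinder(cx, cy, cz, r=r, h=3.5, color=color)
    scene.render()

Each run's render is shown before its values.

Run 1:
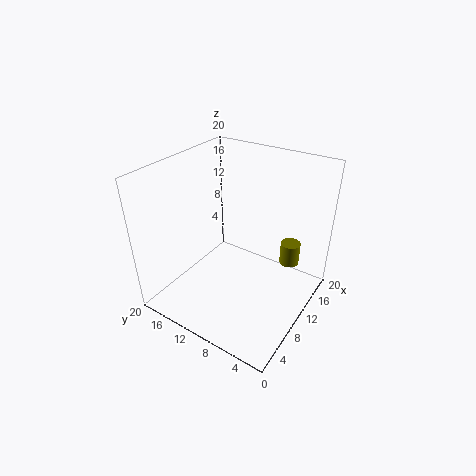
cx = 17; cy = 5; cz = 3.5; r = 1.5; color = 'olive'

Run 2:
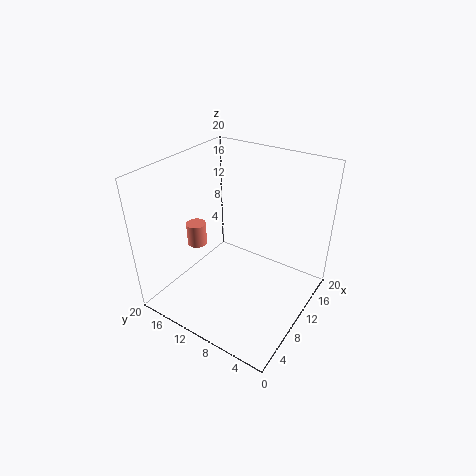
cx = 10.5; cy = 18; cz = 6; r = 1.5; color = 'salmon'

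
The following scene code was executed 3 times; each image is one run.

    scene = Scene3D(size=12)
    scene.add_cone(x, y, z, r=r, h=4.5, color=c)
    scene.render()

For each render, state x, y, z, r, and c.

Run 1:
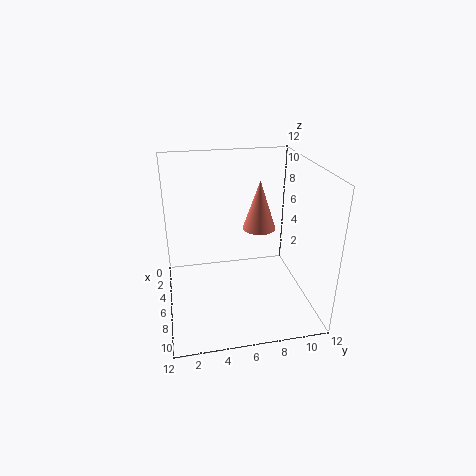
x = 3.5; y = 8.5; z = 5.5; r = 1.5; c = 'salmon'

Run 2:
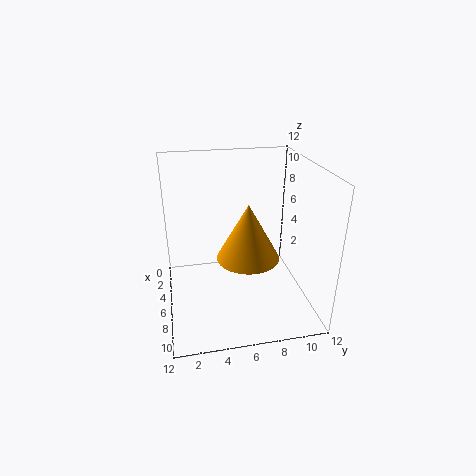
x = 7.5; y = 6.5; z = 5; r = 2.5; c = 'orange'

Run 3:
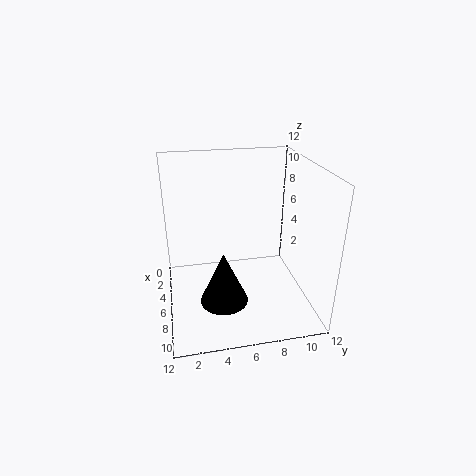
x = 7.5; y = 4.5; z = 1; r = 2; c = 'black'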